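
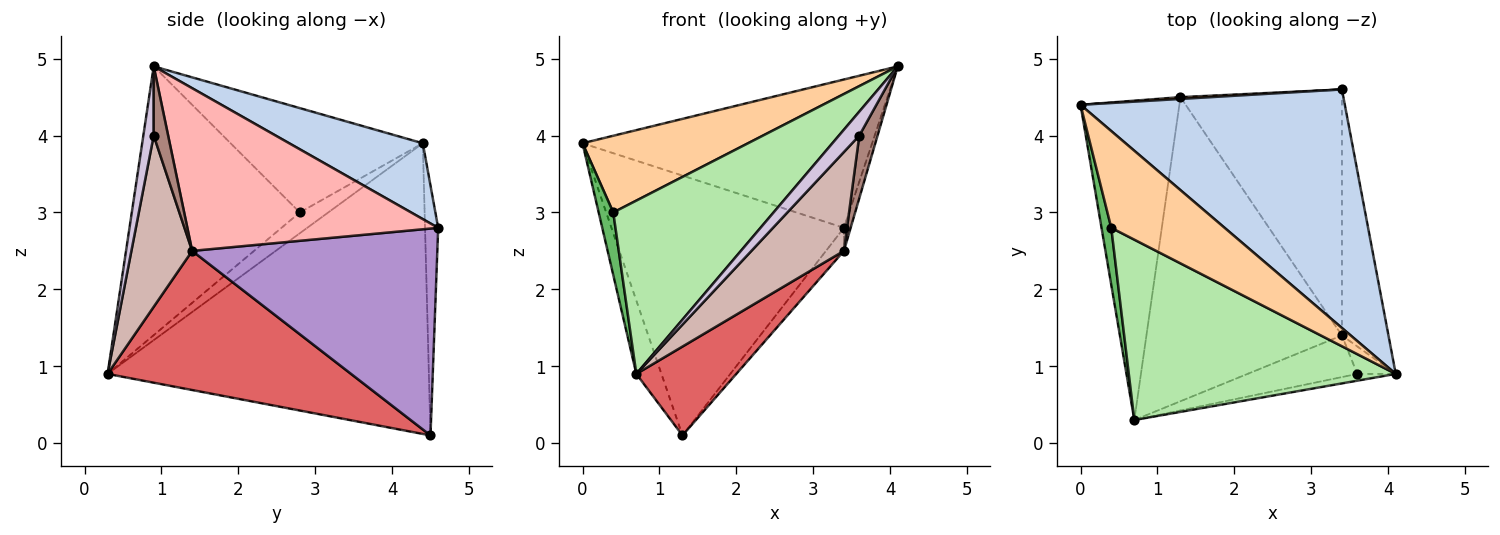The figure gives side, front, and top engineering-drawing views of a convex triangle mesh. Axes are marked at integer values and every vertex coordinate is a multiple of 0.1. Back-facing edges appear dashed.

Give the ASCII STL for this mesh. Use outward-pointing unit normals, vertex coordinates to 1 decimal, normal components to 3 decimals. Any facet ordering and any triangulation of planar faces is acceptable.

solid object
 facet normal -0.944 0.074 -0.321
  outer loop
   vertex 1.3 4.5 0.1
   vertex 0.7 0.3 0.9
   vertex 0.0 4.4 3.9
  endloop
 endfacet
 facet normal 0.237 0.513 0.825
  outer loop
   vertex 3.4 4.6 2.8
   vertex 0.0 4.4 3.9
   vertex 4.1 0.9 4.9
  endloop
 endfacet
 facet normal -0.056 0.998 0.007
  outer loop
   vertex 3.4 4.6 2.8
   vertex 1.3 4.5 0.1
   vertex 0.0 4.4 3.9
  endloop
 endfacet
 facet normal -0.585 -0.504 0.636
  outer loop
   vertex 0.4 2.8 3.0
   vertex 4.1 0.9 4.9
   vertex 0.0 4.4 3.9
  endloop
 endfacet
 facet normal -0.821 -0.422 0.385
  outer loop
   vertex 0.4 2.8 3.0
   vertex 0.0 4.4 3.9
   vertex 0.7 0.3 0.9
  endloop
 endfacet
 facet normal -0.588 -0.561 0.584
  outer loop
   vertex 0.4 2.8 3.0
   vertex 0.7 0.3 0.9
   vertex 4.1 0.9 4.9
  endloop
 endfacet
 facet normal 0.564 -0.232 -0.793
  outer loop
   vertex 3.4 1.4 2.5
   vertex 0.7 0.3 0.9
   vertex 1.3 4.5 0.1
  endloop
 endfacet
 facet normal 0.961 0.026 -0.275
  outer loop
   vertex 3.4 1.4 2.5
   vertex 3.4 4.6 2.8
   vertex 4.1 0.9 4.9
  endloop
 endfacet
 facet normal 0.787 0.058 -0.614
  outer loop
   vertex 3.4 1.4 2.5
   vertex 1.3 4.5 0.1
   vertex 3.4 4.6 2.8
  endloop
 endfacet
 facet normal 0.440 -0.864 -0.245
  outer loop
   vertex 3.6 0.9 4.0
   vertex 4.1 0.9 4.9
   vertex 0.7 0.3 0.9
  endloop
 endfacet
 facet normal 0.586 -0.742 -0.325
  outer loop
   vertex 3.6 0.9 4.0
   vertex 3.4 1.4 2.5
   vertex 4.1 0.9 4.9
  endloop
 endfacet
 facet normal 0.518 -0.788 -0.332
  outer loop
   vertex 3.6 0.9 4.0
   vertex 0.7 0.3 0.9
   vertex 3.4 1.4 2.5
  endloop
 endfacet
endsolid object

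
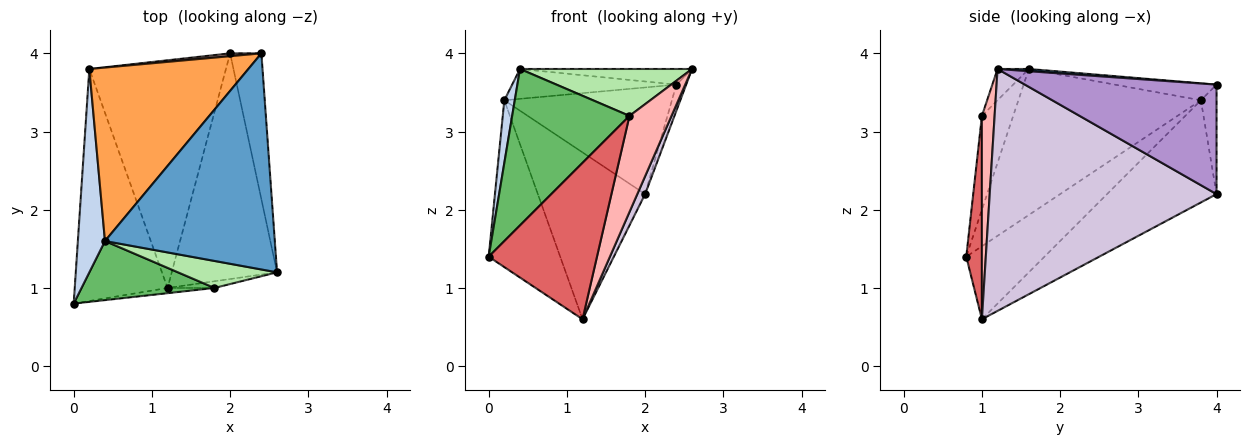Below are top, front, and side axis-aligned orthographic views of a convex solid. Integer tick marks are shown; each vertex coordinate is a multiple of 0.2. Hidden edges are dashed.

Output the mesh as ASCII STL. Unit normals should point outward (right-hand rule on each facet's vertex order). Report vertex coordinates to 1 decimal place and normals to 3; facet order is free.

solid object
 facet normal 0.013 0.072 0.997
  outer loop
   vertex 0.4 1.6 3.8
   vertex 2.6 1.2 3.8
   vertex 2.4 4.0 3.6
  endloop
 endfacet
 facet normal -0.982 -0.056 0.182
  outer loop
   vertex 0.2 3.8 3.4
   vertex 0.0 0.8 1.4
   vertex 0.4 1.6 3.8
  endloop
 endfacet
 facet normal -0.104 0.169 0.980
  outer loop
   vertex 0.2 3.8 3.4
   vertex 0.4 1.6 3.8
   vertex 2.4 4.0 3.6
  endloop
 endfacet
 facet normal -0.538 0.492 -0.684
  outer loop
   vertex 1.2 1.0 0.6
   vertex 0.0 0.8 1.4
   vertex 0.2 3.8 3.4
  endloop
 endfacet
 facet normal -0.242 -0.908 0.343
  outer loop
   vertex 1.8 1.0 3.2
   vertex 0.4 1.6 3.8
   vertex 0.0 0.8 1.4
  endloop
 endfacet
 facet normal -0.156 -0.856 0.493
  outer loop
   vertex 1.8 1.0 3.2
   vertex 2.6 1.2 3.8
   vertex 0.4 1.6 3.8
  endloop
 endfacet
 facet normal 0.143 -0.989 -0.033
  outer loop
   vertex 1.8 1.0 3.2
   vertex 0.0 0.8 1.4
   vertex 1.2 1.0 0.6
  endloop
 endfacet
 facet normal 0.289 -0.955 -0.067
  outer loop
   vertex 1.8 1.0 3.2
   vertex 1.2 1.0 0.6
   vertex 2.6 1.2 3.8
  endloop
 endfacet
 facet normal 0.960 0.049 -0.274
  outer loop
   vertex 2.0 4.0 2.2
   vertex 2.4 4.0 3.6
   vertex 2.6 1.2 3.8
  endloop
 endfacet
 facet normal 0.916 -0.032 -0.399
  outer loop
   vertex 2.0 4.0 2.2
   vertex 2.6 1.2 3.8
   vertex 1.2 1.0 0.6
  endloop
 endfacet
 facet normal -0.093 0.995 0.027
  outer loop
   vertex 2.0 4.0 2.2
   vertex 0.2 3.8 3.4
   vertex 2.4 4.0 3.6
  endloop
 endfacet
 facet normal -0.517 0.506 -0.691
  outer loop
   vertex 2.0 4.0 2.2
   vertex 1.2 1.0 0.6
   vertex 0.2 3.8 3.4
  endloop
 endfacet
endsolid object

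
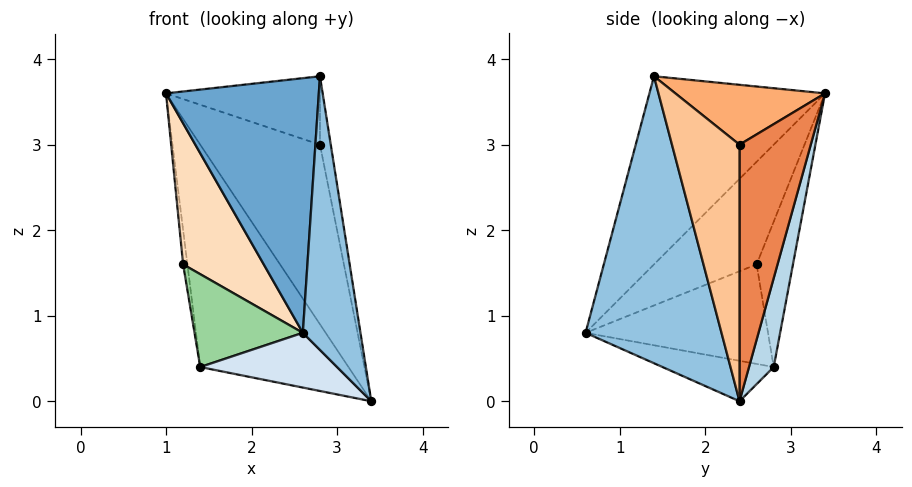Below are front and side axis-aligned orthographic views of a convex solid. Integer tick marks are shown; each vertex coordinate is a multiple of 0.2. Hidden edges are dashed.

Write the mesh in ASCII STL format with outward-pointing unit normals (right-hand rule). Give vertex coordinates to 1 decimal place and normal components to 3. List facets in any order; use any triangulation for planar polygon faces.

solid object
 facet normal -0.736 -0.640 0.220
  outer loop
   vertex 2.8 1.4 3.8
   vertex 1.0 3.4 3.6
   vertex 2.6 0.6 0.8
  endloop
 endfacet
 facet normal 0.920 -0.390 0.043
  outer loop
   vertex 2.8 1.4 3.8
   vertex 2.6 0.6 0.8
   vertex 3.4 2.4 0.0
  endloop
 endfacet
 facet normal 0.162 0.973 -0.162
  outer loop
   vertex 1.4 2.8 0.4
   vertex 1.0 3.4 3.6
   vertex 3.4 2.4 0.0
  endloop
 endfacet
 facet normal -0.245 -0.301 -0.922
  outer loop
   vertex 1.4 2.8 0.4
   vertex 3.4 2.4 0.0
   vertex 2.6 0.6 0.8
  endloop
 endfacet
 facet normal 0.509 0.855 0.102
  outer loop
   vertex 2.8 2.4 3.0
   vertex 3.4 2.4 0.0
   vertex 1.0 3.4 3.6
  endloop
 endfacet
 facet normal 0.519 0.534 0.667
  outer loop
   vertex 2.8 2.4 3.0
   vertex 1.0 3.4 3.6
   vertex 2.8 1.4 3.8
  endloop
 endfacet
 facet normal 0.969 0.155 0.194
  outer loop
   vertex 2.8 2.4 3.0
   vertex 2.8 1.4 3.8
   vertex 3.4 2.4 0.0
  endloop
 endfacet
 facet normal -0.775 -0.609 0.166
  outer loop
   vertex 1.2 2.6 1.6
   vertex 2.6 0.6 0.8
   vertex 1.0 3.4 3.6
  endloop
 endfacet
 facet normal -0.983 0.116 -0.145
  outer loop
   vertex 1.2 2.6 1.6
   vertex 1.0 3.4 3.6
   vertex 1.4 2.8 0.4
  endloop
 endfacet
 facet normal -0.838 -0.498 -0.223
  outer loop
   vertex 1.2 2.6 1.6
   vertex 1.4 2.8 0.4
   vertex 2.6 0.6 0.8
  endloop
 endfacet
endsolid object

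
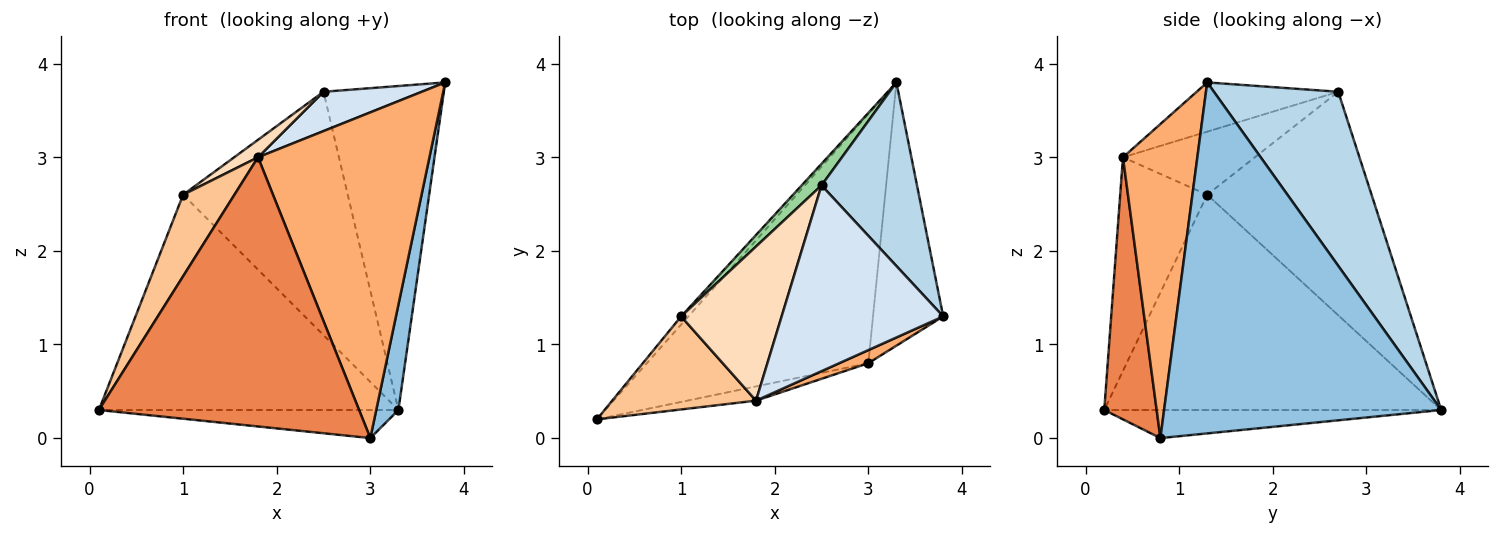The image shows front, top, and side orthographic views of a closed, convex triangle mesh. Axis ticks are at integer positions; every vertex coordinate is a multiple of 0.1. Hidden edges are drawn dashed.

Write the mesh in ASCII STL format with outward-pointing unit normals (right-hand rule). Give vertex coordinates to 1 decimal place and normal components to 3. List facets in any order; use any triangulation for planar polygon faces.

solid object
 facet normal -0.125 0.111 -0.986
  outer loop
   vertex 3.0 0.8 0.0
   vertex 0.1 0.2 0.3
   vertex 3.3 3.8 0.3
  endloop
 endfacet
 facet normal 0.978 -0.078 -0.196
  outer loop
   vertex 3.0 0.8 0.0
   vertex 3.3 3.8 0.3
   vertex 3.8 1.3 3.8
  endloop
 endfacet
 facet normal 0.669 0.647 0.367
  outer loop
   vertex 2.5 2.7 3.7
   vertex 3.8 1.3 3.8
   vertex 3.3 3.8 0.3
  endloop
 endfacet
 facet normal -0.286 -0.198 0.938
  outer loop
   vertex 1.8 0.4 3.0
   vertex 3.8 1.3 3.8
   vertex 2.5 2.7 3.7
  endloop
 endfacet
 facet normal 0.197 -0.979 -0.052
  outer loop
   vertex 1.8 0.4 3.0
   vertex 0.1 0.2 0.3
   vertex 3.0 0.8 0.0
  endloop
 endfacet
 facet normal 0.398 -0.917 0.037
  outer loop
   vertex 1.8 0.4 3.0
   vertex 3.0 0.8 0.0
   vertex 3.8 1.3 3.8
  endloop
 endfacet
 facet normal -0.745 -0.439 0.502
  outer loop
   vertex 1.0 1.3 2.6
   vertex 0.1 0.2 0.3
   vertex 1.8 0.4 3.0
  endloop
 endfacet
 facet normal -0.529 -0.096 0.843
  outer loop
   vertex 1.0 1.3 2.6
   vertex 1.8 0.4 3.0
   vertex 2.5 2.7 3.7
  endloop
 endfacet
 facet normal -0.747 0.664 -0.025
  outer loop
   vertex 1.0 1.3 2.6
   vertex 3.3 3.8 0.3
   vertex 0.1 0.2 0.3
  endloop
 endfacet
 facet normal -0.705 0.706 0.063
  outer loop
   vertex 1.0 1.3 2.6
   vertex 2.5 2.7 3.7
   vertex 3.3 3.8 0.3
  endloop
 endfacet
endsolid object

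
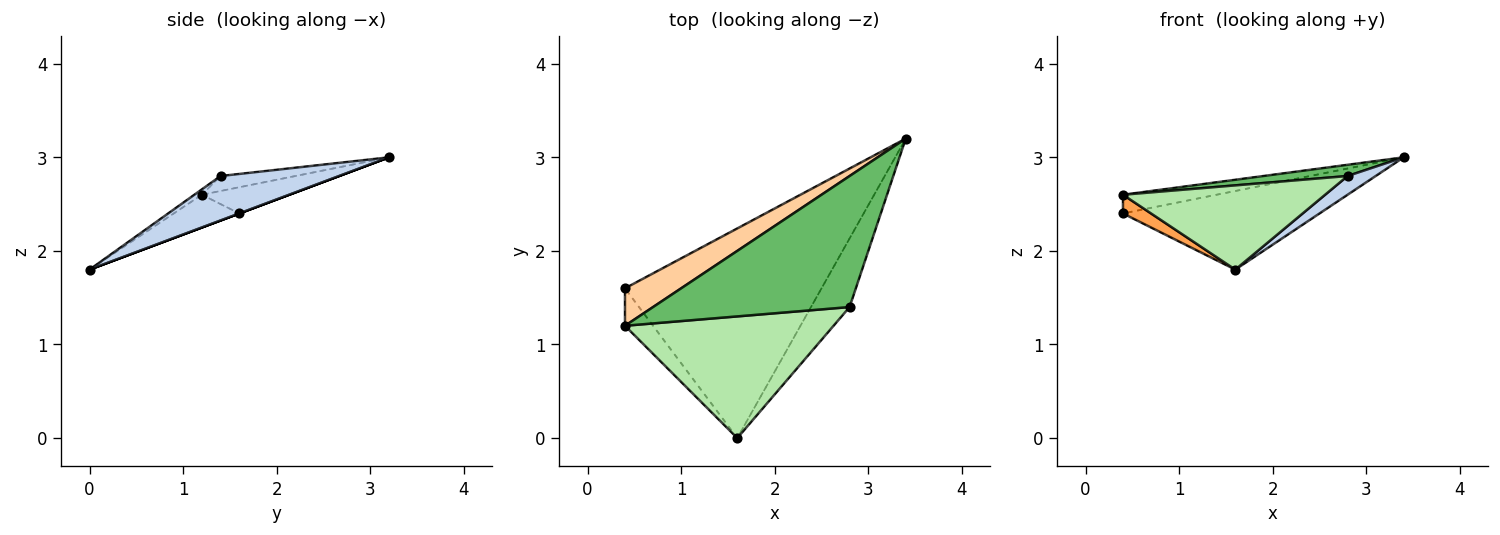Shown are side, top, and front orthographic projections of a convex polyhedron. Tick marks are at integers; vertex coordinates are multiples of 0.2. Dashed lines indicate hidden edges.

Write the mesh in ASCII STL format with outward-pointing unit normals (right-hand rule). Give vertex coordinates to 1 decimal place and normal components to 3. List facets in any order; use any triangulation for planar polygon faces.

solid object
 facet normal 0.000 0.351 -0.936
  outer loop
   vertex 1.6 0.0 1.8
   vertex 0.4 1.6 2.4
   vertex 3.4 3.2 3.0
  endloop
 endfacet
 facet normal 0.743 -0.176 -0.645
  outer loop
   vertex 2.8 1.4 2.8
   vertex 1.6 0.0 1.8
   vertex 3.4 3.2 3.0
  endloop
 endfacet
 facet normal -0.722 -0.309 -0.619
  outer loop
   vertex 0.4 1.2 2.6
   vertex 0.4 1.6 2.4
   vertex 1.6 0.0 1.8
  endloop
 endfacet
 facet normal -0.385 0.413 0.825
  outer loop
   vertex 0.4 1.2 2.6
   vertex 3.4 3.2 3.0
   vertex 0.4 1.6 2.4
  endloop
 endfacet
 facet normal -0.076 -0.085 0.993
  outer loop
   vertex 0.4 1.2 2.6
   vertex 2.8 1.4 2.8
   vertex 3.4 3.2 3.0
  endloop
 endfacet
 facet normal -0.021 -0.569 0.822
  outer loop
   vertex 0.4 1.2 2.6
   vertex 1.6 0.0 1.8
   vertex 2.8 1.4 2.8
  endloop
 endfacet
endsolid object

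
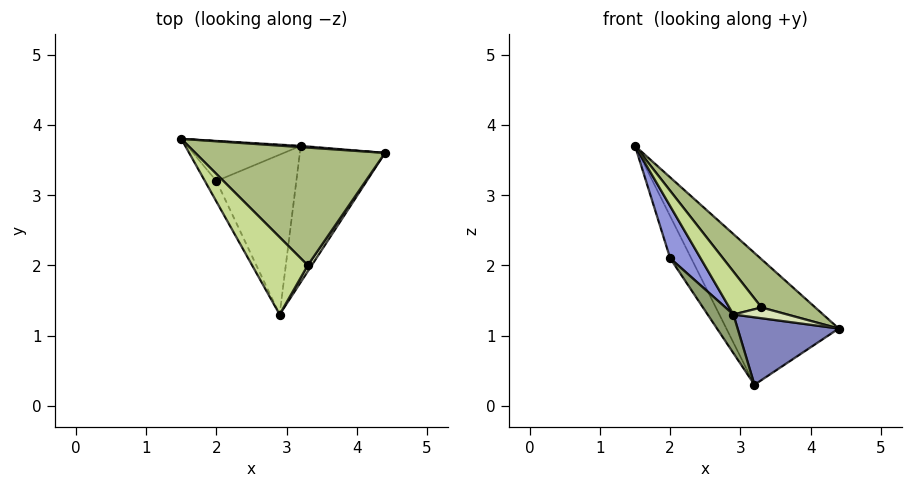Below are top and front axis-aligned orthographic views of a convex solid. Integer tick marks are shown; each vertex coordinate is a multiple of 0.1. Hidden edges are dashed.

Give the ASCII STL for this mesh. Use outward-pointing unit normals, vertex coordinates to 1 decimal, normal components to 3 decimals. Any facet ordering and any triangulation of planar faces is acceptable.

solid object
 facet normal 0.077 0.997 0.009
  outer loop
   vertex 3.2 3.7 0.3
   vertex 1.5 3.8 3.7
   vertex 4.4 3.6 1.1
  endloop
 endfacet
 facet normal 0.489 -0.387 -0.782
  outer loop
   vertex 3.2 3.7 0.3
   vertex 4.4 3.6 1.1
   vertex 2.9 1.3 1.3
  endloop
 endfacet
 facet normal -0.916 -0.372 -0.147
  outer loop
   vertex 2.0 3.2 2.1
   vertex 2.9 1.3 1.3
   vertex 1.5 3.8 3.7
  endloop
 endfacet
 facet normal -0.800 0.434 -0.413
  outer loop
   vertex 2.0 3.2 2.1
   vertex 1.5 3.8 3.7
   vertex 3.2 3.7 0.3
  endloop
 endfacet
 facet normal -0.806 -0.139 -0.576
  outer loop
   vertex 2.0 3.2 2.1
   vertex 3.2 3.7 0.3
   vertex 2.9 1.3 1.3
  endloop
 endfacet
 facet normal 0.626 -0.295 0.721
  outer loop
   vertex 3.3 2.0 1.4
   vertex 4.4 3.6 1.1
   vertex 1.5 3.8 3.7
  endloop
 endfacet
 facet normal 0.534 -0.411 0.739
  outer loop
   vertex 3.3 2.0 1.4
   vertex 1.5 3.8 3.7
   vertex 2.9 1.3 1.3
  endloop
 endfacet
 facet normal 0.814 -0.506 0.286
  outer loop
   vertex 3.3 2.0 1.4
   vertex 2.9 1.3 1.3
   vertex 4.4 3.6 1.1
  endloop
 endfacet
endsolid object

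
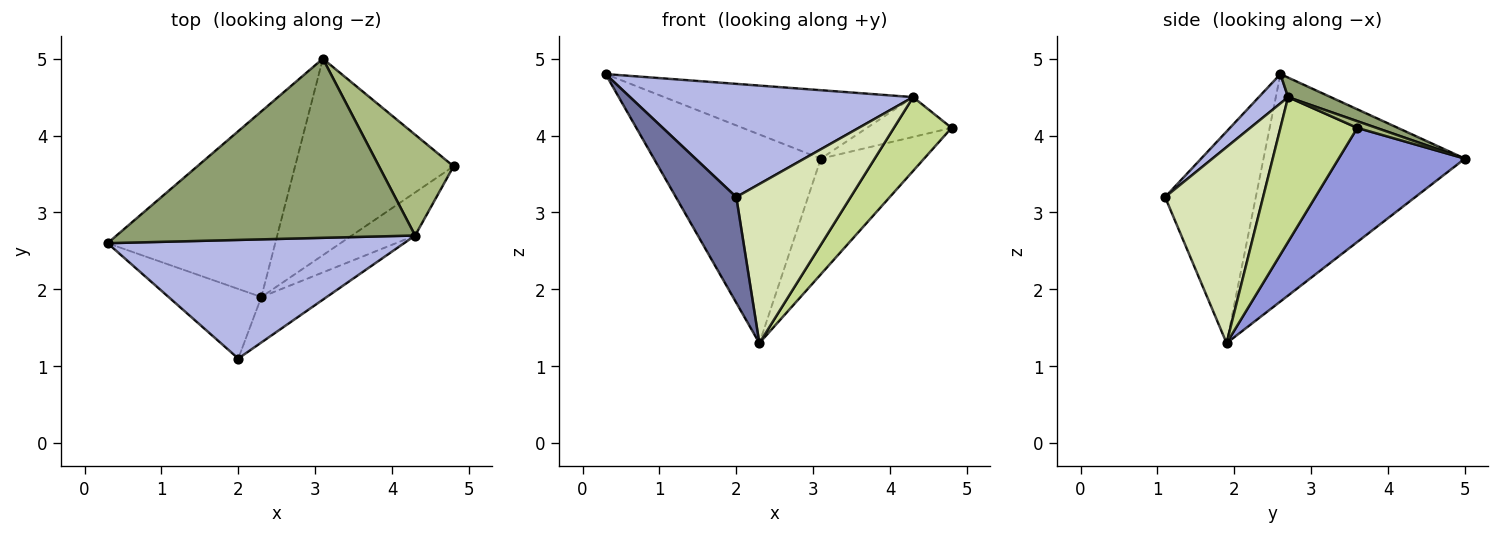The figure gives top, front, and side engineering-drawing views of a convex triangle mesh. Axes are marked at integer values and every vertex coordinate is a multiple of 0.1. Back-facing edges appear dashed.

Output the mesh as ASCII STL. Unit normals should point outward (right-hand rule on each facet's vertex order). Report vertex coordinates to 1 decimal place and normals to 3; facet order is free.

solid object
 facet normal -0.782 -0.521 -0.343
  outer loop
   vertex 2.3 1.9 1.3
   vertex 2.0 1.1 3.2
   vertex 0.3 2.6 4.8
  endloop
 endfacet
 facet normal -0.670 0.555 -0.494
  outer loop
   vertex 3.1 5.0 3.7
   vertex 2.3 1.9 1.3
   vertex 0.3 2.6 4.8
  endloop
 endfacet
 facet normal 0.527 0.431 -0.732
  outer loop
   vertex 3.1 5.0 3.7
   vertex 4.8 3.6 4.1
   vertex 2.3 1.9 1.3
  endloop
 endfacet
 facet normal 0.071 -0.689 0.721
  outer loop
   vertex 4.3 2.7 4.5
   vertex 0.3 2.6 4.8
   vertex 2.0 1.1 3.2
  endloop
 endfacet
 facet normal 0.061 0.356 0.932
  outer loop
   vertex 4.3 2.7 4.5
   vertex 3.1 5.0 3.7
   vertex 0.3 2.6 4.8
  endloop
 endfacet
 facet normal 0.083 0.366 0.927
  outer loop
   vertex 4.3 2.7 4.5
   vertex 4.8 3.6 4.1
   vertex 3.1 5.0 3.7
  endloop
 endfacet
 facet normal 0.755 -0.566 -0.330
  outer loop
   vertex 4.3 2.7 4.5
   vertex 2.3 1.9 1.3
   vertex 4.8 3.6 4.1
  endloop
 endfacet
 facet normal 0.636 -0.742 -0.212
  outer loop
   vertex 4.3 2.7 4.5
   vertex 2.0 1.1 3.2
   vertex 2.3 1.9 1.3
  endloop
 endfacet
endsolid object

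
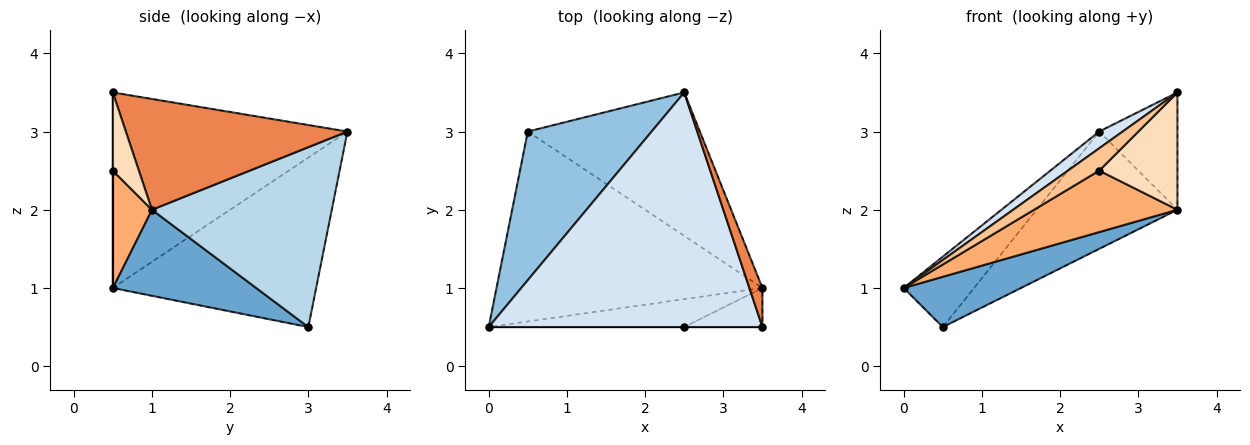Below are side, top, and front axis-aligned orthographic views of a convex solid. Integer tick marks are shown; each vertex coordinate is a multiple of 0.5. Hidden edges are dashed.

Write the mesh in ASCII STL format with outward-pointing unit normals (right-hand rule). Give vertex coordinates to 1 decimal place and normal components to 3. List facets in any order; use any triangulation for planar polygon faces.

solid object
 facet normal 0.298 -0.244 -0.923
  outer loop
   vertex 0.5 3.0 0.5
   vertex 3.5 1.0 2.0
   vertex 0.0 0.5 1.0
  endloop
 endfacet
 facet normal -0.778 0.269 0.568
  outer loop
   vertex 0.5 3.0 0.5
   vertex 0.0 0.5 1.0
   vertex 2.5 3.5 3.0
  endloop
 endfacet
 facet normal 0.629 0.492 -0.602
  outer loop
   vertex 0.5 3.0 0.5
   vertex 2.5 3.5 3.0
   vertex 3.5 1.0 2.0
  endloop
 endfacet
 facet normal -0.580 -0.058 0.812
  outer loop
   vertex 3.5 0.5 3.5
   vertex 2.5 3.5 3.0
   vertex 0.0 0.5 1.0
  endloop
 endfacet
 facet normal 0.937 0.331 0.110
  outer loop
   vertex 3.5 0.5 3.5
   vertex 3.5 1.0 2.0
   vertex 2.5 3.5 3.0
  endloop
 endfacet
 facet normal 0.241 -0.884 -0.402
  outer loop
   vertex 2.5 0.5 2.5
   vertex 0.0 0.5 1.0
   vertex 3.5 1.0 2.0
  endloop
 endfacet
 facet normal 0.000 -1.000 0.000
  outer loop
   vertex 2.5 0.5 2.5
   vertex 3.5 0.5 3.5
   vertex 0.0 0.5 1.0
  endloop
 endfacet
 facet normal 0.302 -0.905 -0.302
  outer loop
   vertex 2.5 0.5 2.5
   vertex 3.5 1.0 2.0
   vertex 3.5 0.5 3.5
  endloop
 endfacet
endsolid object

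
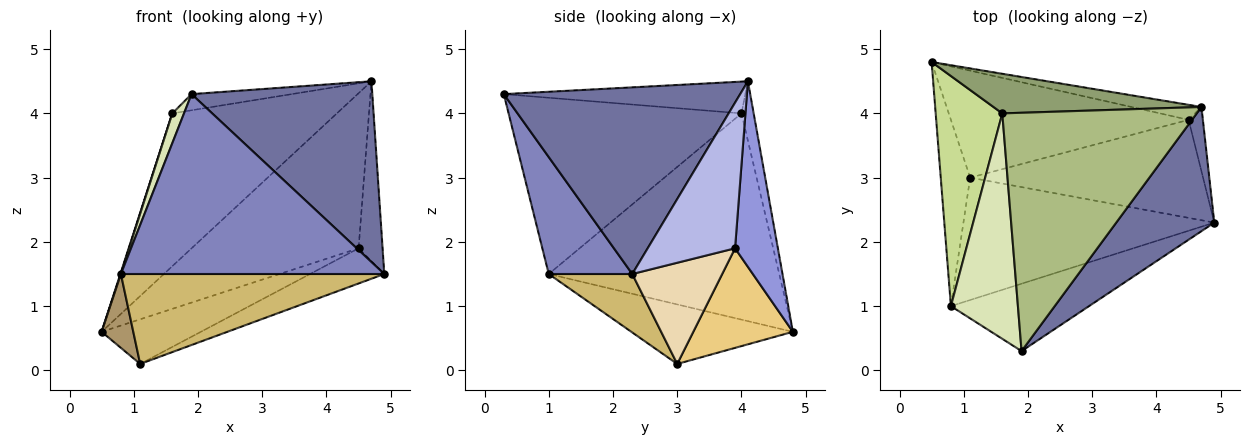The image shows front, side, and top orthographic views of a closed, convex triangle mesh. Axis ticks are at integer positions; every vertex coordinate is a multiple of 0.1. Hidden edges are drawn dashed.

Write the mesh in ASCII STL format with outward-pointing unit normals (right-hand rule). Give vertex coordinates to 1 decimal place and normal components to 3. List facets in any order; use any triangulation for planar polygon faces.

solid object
 facet normal 0.733 -0.560 0.385
  outer loop
   vertex 4.7 4.1 4.5
   vertex 1.9 0.3 4.3
   vertex 4.9 2.3 1.5
  endloop
 endfacet
 facet normal 0.285 -0.898 -0.336
  outer loop
   vertex 0.8 1.0 1.5
   vertex 4.9 2.3 1.5
   vertex 1.9 0.3 4.3
  endloop
 endfacet
 facet normal 0.247 0.964 -0.093
  outer loop
   vertex 4.5 3.9 1.9
   vertex 0.5 4.8 0.6
   vertex 4.7 4.1 4.5
  endloop
 endfacet
 facet normal 0.960 0.264 -0.094
  outer loop
   vertex 4.5 3.9 1.9
   vertex 4.7 4.1 4.5
   vertex 4.9 2.3 1.5
  endloop
 endfacet
 facet normal -0.072 0.966 0.250
  outer loop
   vertex 1.6 4.0 4.0
   vertex 4.7 4.1 4.5
   vertex 0.5 4.8 0.6
  endloop
 endfacet
 facet normal -0.161 0.067 0.985
  outer loop
   vertex 1.6 4.0 4.0
   vertex 1.9 0.3 4.3
   vertex 4.7 4.1 4.5
  endloop
 endfacet
 facet normal -0.952 -0.002 0.307
  outer loop
   vertex 1.6 4.0 4.0
   vertex 0.5 4.8 0.6
   vertex 0.8 1.0 1.5
  endloop
 endfacet
 facet normal -0.934 -0.047 0.355
  outer loop
   vertex 1.6 4.0 4.0
   vertex 0.8 1.0 1.5
   vertex 1.9 0.3 4.3
  endloop
 endfacet
 facet normal -0.883 -0.173 -0.436
  outer loop
   vertex 1.1 3.0 0.1
   vertex 0.8 1.0 1.5
   vertex 0.5 4.8 0.6
  endloop
 endfacet
 facet normal 0.185 -0.582 -0.792
  outer loop
   vertex 1.1 3.0 0.1
   vertex 4.9 2.3 1.5
   vertex 0.8 1.0 1.5
  endloop
 endfacet
 facet normal 0.361 0.359 -0.861
  outer loop
   vertex 1.1 3.0 0.1
   vertex 0.5 4.8 0.6
   vertex 4.5 3.9 1.9
  endloop
 endfacet
 facet normal 0.379 0.312 -0.871
  outer loop
   vertex 1.1 3.0 0.1
   vertex 4.5 3.9 1.9
   vertex 4.9 2.3 1.5
  endloop
 endfacet
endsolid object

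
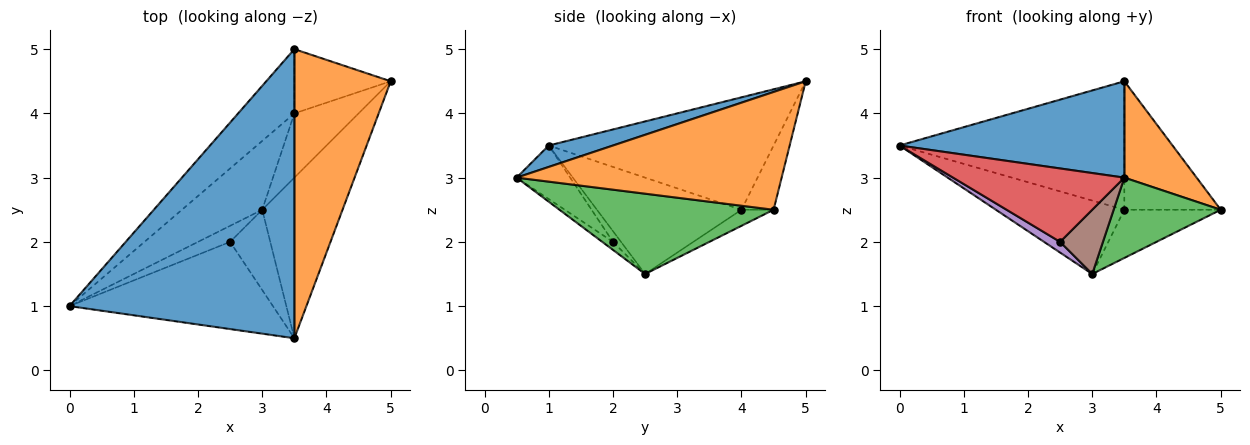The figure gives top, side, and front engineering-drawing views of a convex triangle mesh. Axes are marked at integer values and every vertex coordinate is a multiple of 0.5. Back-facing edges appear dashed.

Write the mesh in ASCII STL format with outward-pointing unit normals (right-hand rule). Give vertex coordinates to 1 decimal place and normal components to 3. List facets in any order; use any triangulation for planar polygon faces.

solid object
 facet normal 0.090 -0.315 0.945
  outer loop
   vertex 3.5 5.0 4.5
   vertex 0.0 1.0 3.5
   vertex 3.5 0.5 3.0
  endloop
 endfacet
 facet normal 0.757 -0.207 0.620
  outer loop
   vertex 3.5 5.0 4.5
   vertex 3.5 0.5 3.0
   vertex 5.0 4.5 2.5
  endloop
 endfacet
 facet normal 0.667 -0.333 -0.667
  outer loop
   vertex 3.0 2.5 1.5
   vertex 5.0 4.5 2.5
   vertex 3.5 0.5 3.0
  endloop
 endfacet
 facet normal -0.197 -0.631 -0.750
  outer loop
   vertex 2.5 2.0 2.0
   vertex 3.5 0.5 3.0
   vertex 0.0 1.0 3.5
  endloop
 endfacet
 facet normal -0.267 -0.535 -0.802
  outer loop
   vertex 2.5 2.0 2.0
   vertex 0.0 1.0 3.5
   vertex 3.0 2.5 1.5
  endloop
 endfacet
 facet normal -0.154 -0.617 -0.772
  outer loop
   vertex 2.5 2.0 2.0
   vertex 3.0 2.5 1.5
   vertex 3.5 0.5 3.0
  endloop
 endfacet
 facet normal -0.286 0.857 -0.429
  outer loop
   vertex 3.5 4.0 2.5
   vertex 3.5 5.0 4.5
   vertex 5.0 4.5 2.5
  endloop
 endfacet
 facet normal -0.196 0.588 -0.784
  outer loop
   vertex 3.5 4.0 2.5
   vertex 5.0 4.5 2.5
   vertex 3.0 2.5 1.5
  endloop
 endfacet
 facet normal -0.667 0.667 -0.333
  outer loop
   vertex 3.5 4.0 2.5
   vertex 0.0 1.0 3.5
   vertex 3.5 5.0 4.5
  endloop
 endfacet
 facet normal -0.634 0.564 -0.529
  outer loop
   vertex 3.5 4.0 2.5
   vertex 3.0 2.5 1.5
   vertex 0.0 1.0 3.5
  endloop
 endfacet
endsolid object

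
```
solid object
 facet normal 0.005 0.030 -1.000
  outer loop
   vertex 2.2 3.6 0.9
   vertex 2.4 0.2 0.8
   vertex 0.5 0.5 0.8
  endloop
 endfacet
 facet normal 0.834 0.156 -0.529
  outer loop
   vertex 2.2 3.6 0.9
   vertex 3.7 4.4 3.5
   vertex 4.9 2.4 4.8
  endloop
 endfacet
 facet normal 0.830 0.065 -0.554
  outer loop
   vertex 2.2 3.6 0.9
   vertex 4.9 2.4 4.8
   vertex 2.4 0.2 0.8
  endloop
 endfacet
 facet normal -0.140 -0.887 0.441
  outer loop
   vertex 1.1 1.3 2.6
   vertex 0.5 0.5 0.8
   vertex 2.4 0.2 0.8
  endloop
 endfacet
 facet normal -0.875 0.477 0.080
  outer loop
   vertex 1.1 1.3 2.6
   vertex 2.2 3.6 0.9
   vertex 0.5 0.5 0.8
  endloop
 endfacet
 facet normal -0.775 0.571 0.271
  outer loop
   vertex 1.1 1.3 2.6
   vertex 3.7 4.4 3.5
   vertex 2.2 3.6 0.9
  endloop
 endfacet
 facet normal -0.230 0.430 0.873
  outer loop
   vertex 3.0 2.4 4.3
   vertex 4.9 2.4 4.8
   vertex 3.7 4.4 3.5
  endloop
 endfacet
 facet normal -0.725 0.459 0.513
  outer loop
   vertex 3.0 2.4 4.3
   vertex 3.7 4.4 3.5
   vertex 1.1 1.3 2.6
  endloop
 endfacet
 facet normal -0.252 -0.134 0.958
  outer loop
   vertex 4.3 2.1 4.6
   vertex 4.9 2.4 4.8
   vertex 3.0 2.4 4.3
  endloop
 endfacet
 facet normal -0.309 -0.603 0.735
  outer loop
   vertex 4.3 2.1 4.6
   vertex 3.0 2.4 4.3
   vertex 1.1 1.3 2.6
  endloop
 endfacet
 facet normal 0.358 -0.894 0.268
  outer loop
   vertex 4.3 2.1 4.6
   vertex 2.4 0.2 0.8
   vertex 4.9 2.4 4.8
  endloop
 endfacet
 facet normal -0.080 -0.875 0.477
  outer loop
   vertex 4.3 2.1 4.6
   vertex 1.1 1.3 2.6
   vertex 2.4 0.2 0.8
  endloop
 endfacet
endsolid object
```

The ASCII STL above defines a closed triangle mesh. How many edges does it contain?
18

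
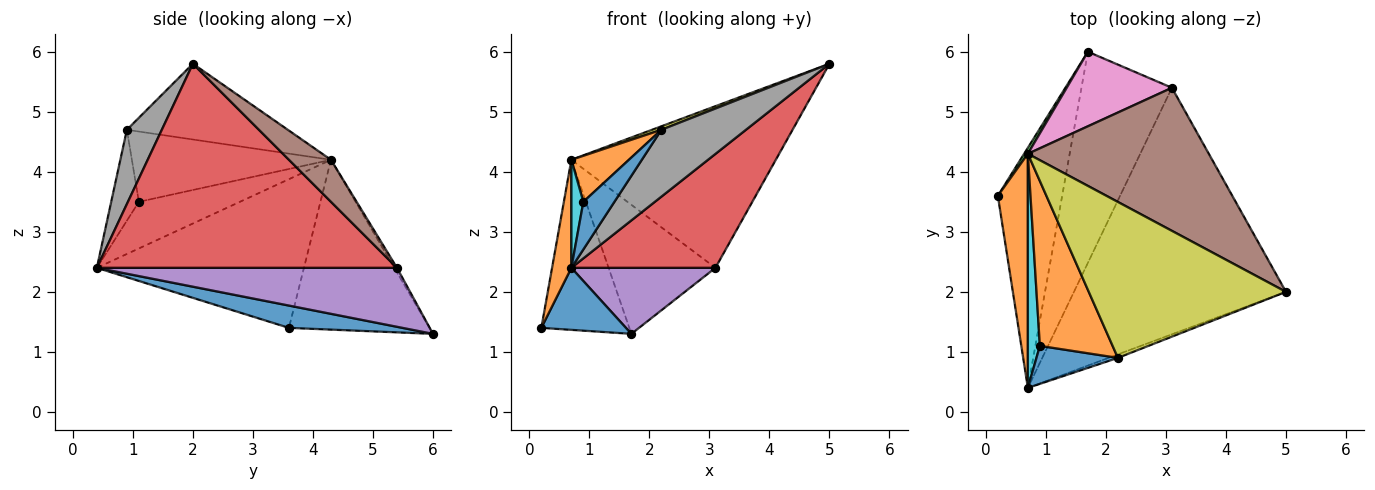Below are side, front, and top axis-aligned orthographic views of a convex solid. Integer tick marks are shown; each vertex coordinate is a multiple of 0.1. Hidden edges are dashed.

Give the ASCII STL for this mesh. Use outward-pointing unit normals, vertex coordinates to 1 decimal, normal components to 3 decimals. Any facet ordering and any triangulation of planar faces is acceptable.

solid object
 facet normal 0.318 -0.237 -0.918
  outer loop
   vertex 1.7 6.0 1.3
   vertex 0.7 0.4 2.4
   vertex 0.2 3.6 1.4
  endloop
 endfacet
 facet normal -0.976 -0.091 0.197
  outer loop
   vertex 0.7 4.3 4.2
   vertex 0.2 3.6 1.4
   vertex 0.7 0.4 2.4
  endloop
 endfacet
 facet normal -0.847 0.530 0.019
  outer loop
   vertex 0.7 4.3 4.2
   vertex 1.7 6.0 1.3
   vertex 0.2 3.6 1.4
  endloop
 endfacet
 facet normal 0.658 -0.316 -0.684
  outer loop
   vertex 3.1 5.4 2.4
   vertex 5.0 2.0 5.8
   vertex 0.7 0.4 2.4
  endloop
 endfacet
 facet normal 0.528 -0.254 -0.810
  outer loop
   vertex 3.1 5.4 2.4
   vertex 0.7 0.4 2.4
   vertex 1.7 6.0 1.3
  endloop
 endfacet
 facet normal 0.152 0.740 0.655
  outer loop
   vertex 3.1 5.4 2.4
   vertex 0.7 4.3 4.2
   vertex 5.0 2.0 5.8
  endloop
 endfacet
 facet normal -0.022 0.866 0.500
  outer loop
   vertex 3.1 5.4 2.4
   vertex 1.7 6.0 1.3
   vertex 0.7 4.3 4.2
  endloop
 endfacet
 facet normal 0.382 -0.923 -0.048
  outer loop
   vertex 2.2 0.9 4.7
   vertex 0.7 0.4 2.4
   vertex 5.0 2.0 5.8
  endloop
 endfacet
 facet normal -0.358 -0.021 0.933
  outer loop
   vertex 2.2 0.9 4.7
   vertex 5.0 2.0 5.8
   vertex 0.7 4.3 4.2
  endloop
 endfacet
 facet normal -0.962 -0.114 0.248
  outer loop
   vertex 0.9 1.1 3.5
   vertex 0.7 4.3 4.2
   vertex 0.7 0.4 2.4
  endloop
 endfacet
 facet normal -0.571 -0.641 0.512
  outer loop
   vertex 0.9 1.1 3.5
   vertex 0.7 0.4 2.4
   vertex 2.2 0.9 4.7
  endloop
 endfacet
 facet normal -0.681 -0.197 0.705
  outer loop
   vertex 0.9 1.1 3.5
   vertex 2.2 0.9 4.7
   vertex 0.7 4.3 4.2
  endloop
 endfacet
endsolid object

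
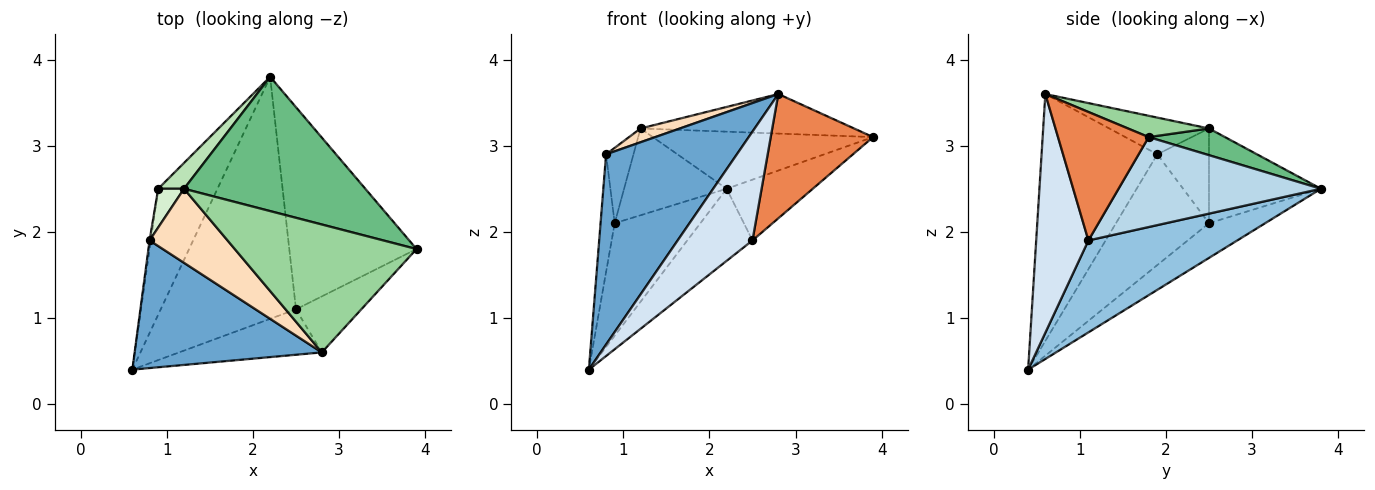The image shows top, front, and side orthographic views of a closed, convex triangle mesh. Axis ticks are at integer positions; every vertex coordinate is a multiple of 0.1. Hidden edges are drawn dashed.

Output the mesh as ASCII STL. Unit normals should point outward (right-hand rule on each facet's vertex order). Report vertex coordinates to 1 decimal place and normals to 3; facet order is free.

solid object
 facet normal -0.592 -0.669 0.449
  outer loop
   vertex 0.8 1.9 2.9
   vertex 0.6 0.4 0.4
   vertex 2.8 0.6 3.6
  endloop
 endfacet
 facet normal 0.546 0.239 -0.803
  outer loop
   vertex 2.5 1.1 1.9
   vertex 0.6 0.4 0.4
   vertex 2.2 3.8 2.5
  endloop
 endfacet
 facet normal 0.561 0.239 -0.793
  outer loop
   vertex 2.5 1.1 1.9
   vertex 2.2 3.8 2.5
   vertex 3.9 1.8 3.1
  endloop
 endfacet
 facet normal 0.541 -0.776 -0.324
  outer loop
   vertex 2.5 1.1 1.9
   vertex 2.8 0.6 3.6
   vertex 0.6 0.4 0.4
  endloop
 endfacet
 facet normal 0.628 -0.709 -0.319
  outer loop
   vertex 2.5 1.1 1.9
   vertex 3.9 1.8 3.1
   vertex 2.8 0.6 3.6
  endloop
 endfacet
 facet normal -0.400 0.610 -0.684
  outer loop
   vertex 0.9 2.5 2.1
   vertex 2.2 3.8 2.5
   vertex 0.6 0.4 0.4
  endloop
 endfacet
 facet normal -0.989 0.150 -0.011
  outer loop
   vertex 0.9 2.5 2.1
   vertex 0.6 0.4 0.4
   vertex 0.8 1.9 2.9
  endloop
 endfacet
 facet normal -0.420 -0.166 0.892
  outer loop
   vertex 1.2 2.5 3.2
   vertex 0.8 1.9 2.9
   vertex 2.8 0.6 3.6
  endloop
 endfacet
 facet normal 0.134 0.388 0.912
  outer loop
   vertex 1.2 2.5 3.2
   vertex 3.9 1.8 3.1
   vertex 2.2 3.8 2.5
  endloop
 endfacet
 facet normal 0.111 0.294 0.949
  outer loop
   vertex 1.2 2.5 3.2
   vertex 2.8 0.6 3.6
   vertex 3.9 1.8 3.1
  endloop
 endfacet
 facet normal -0.723 0.662 0.197
  outer loop
   vertex 1.2 2.5 3.2
   vertex 2.2 3.8 2.5
   vertex 0.9 2.5 2.1
  endloop
 endfacet
 facet normal -0.859 0.455 0.234
  outer loop
   vertex 1.2 2.5 3.2
   vertex 0.9 2.5 2.1
   vertex 0.8 1.9 2.9
  endloop
 endfacet
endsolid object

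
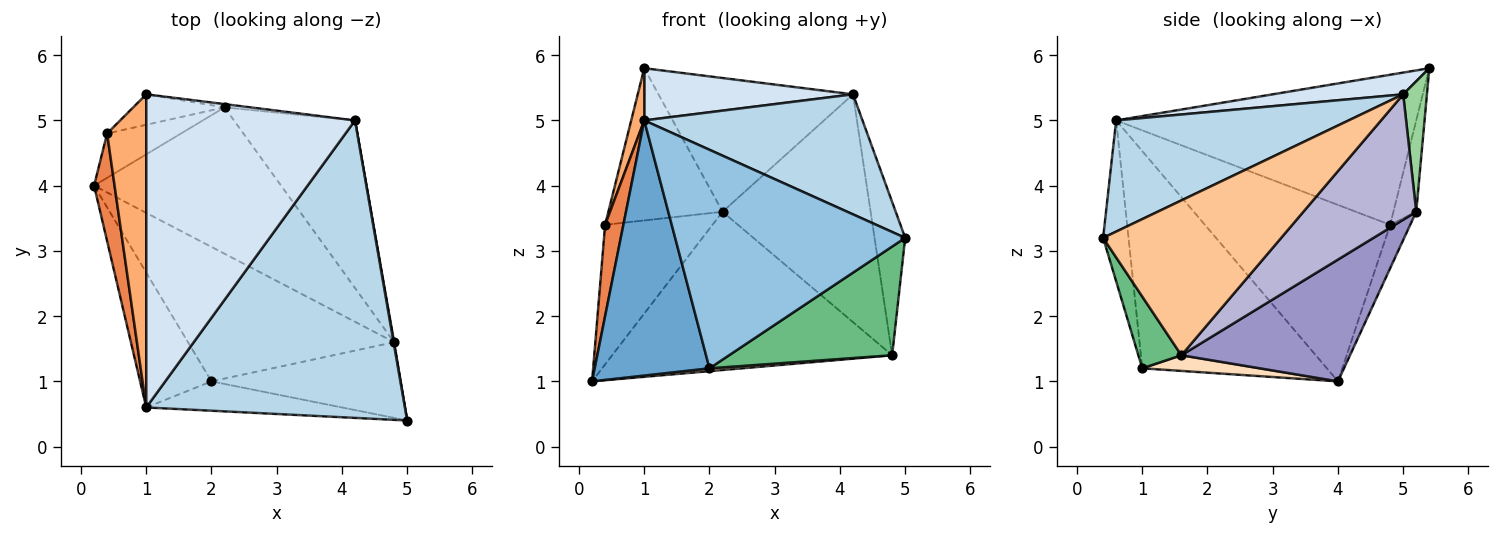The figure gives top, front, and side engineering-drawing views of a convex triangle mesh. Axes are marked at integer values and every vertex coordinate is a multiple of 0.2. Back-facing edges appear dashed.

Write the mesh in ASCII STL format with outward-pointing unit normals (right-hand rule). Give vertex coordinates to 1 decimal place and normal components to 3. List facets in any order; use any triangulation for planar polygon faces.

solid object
 facet normal -0.818 -0.509 -0.269
  outer loop
   vertex 1.0 0.6 5.0
   vertex 0.2 4.0 1.0
   vertex 2.0 1.0 1.2
  endloop
 endfacet
 facet normal -0.109 -0.985 -0.132
  outer loop
   vertex 1.0 0.6 5.0
   vertex 2.0 1.0 1.2
   vertex 5.0 0.4 3.2
  endloop
 endfacet
 facet normal 0.370 -0.348 0.861
  outer loop
   vertex 4.2 5.0 5.4
   vertex 1.0 0.6 5.0
   vertex 5.0 0.4 3.2
  endloop
 endfacet
 facet normal 0.102 -0.164 0.981
  outer loop
   vertex 4.2 5.0 5.4
   vertex 1.0 5.4 5.8
   vertex 1.0 0.6 5.0
  endloop
 endfacet
 facet normal -0.989 -0.097 0.115
  outer loop
   vertex 0.4 4.8 3.4
   vertex 0.2 4.0 1.0
   vertex 1.0 0.6 5.0
  endloop
 endfacet
 facet normal -0.967 -0.042 0.252
  outer loop
   vertex 0.4 4.8 3.4
   vertex 1.0 0.6 5.0
   vertex 1.0 5.4 5.8
  endloop
 endfacet
 facet normal 0.985 0.170 0.004
  outer loop
   vertex 4.8 1.6 1.4
   vertex 4.2 5.0 5.4
   vertex 5.0 0.4 3.2
  endloop
 endfacet
 facet normal 0.076 -0.021 -0.997
  outer loop
   vertex 4.8 1.6 1.4
   vertex 2.0 1.0 1.2
   vertex 0.2 4.0 1.0
  endloop
 endfacet
 facet normal 0.212 -0.802 -0.558
  outer loop
   vertex 4.8 1.6 1.4
   vertex 5.0 0.4 3.2
   vertex 2.0 1.0 1.2
  endloop
 endfacet
 facet normal 0.121 0.992 -0.024
  outer loop
   vertex 2.2 5.2 3.6
   vertex 1.0 5.4 5.8
   vertex 4.2 5.0 5.4
  endloop
 endfacet
 facet normal -0.192 0.962 -0.192
  outer loop
   vertex 2.2 5.2 3.6
   vertex 0.4 4.8 3.4
   vertex 1.0 5.4 5.8
  endloop
 endfacet
 facet normal -0.175 0.938 -0.298
  outer loop
   vertex 2.2 5.2 3.6
   vertex 0.2 4.0 1.0
   vertex 0.4 4.8 3.4
  endloop
 endfacet
 facet normal 0.404 0.672 -0.621
  outer loop
   vertex 2.2 5.2 3.6
   vertex 4.8 1.6 1.4
   vertex 0.2 4.0 1.0
  endloop
 endfacet
 facet normal 0.523 0.686 -0.505
  outer loop
   vertex 2.2 5.2 3.6
   vertex 4.2 5.0 5.4
   vertex 4.8 1.6 1.4
  endloop
 endfacet
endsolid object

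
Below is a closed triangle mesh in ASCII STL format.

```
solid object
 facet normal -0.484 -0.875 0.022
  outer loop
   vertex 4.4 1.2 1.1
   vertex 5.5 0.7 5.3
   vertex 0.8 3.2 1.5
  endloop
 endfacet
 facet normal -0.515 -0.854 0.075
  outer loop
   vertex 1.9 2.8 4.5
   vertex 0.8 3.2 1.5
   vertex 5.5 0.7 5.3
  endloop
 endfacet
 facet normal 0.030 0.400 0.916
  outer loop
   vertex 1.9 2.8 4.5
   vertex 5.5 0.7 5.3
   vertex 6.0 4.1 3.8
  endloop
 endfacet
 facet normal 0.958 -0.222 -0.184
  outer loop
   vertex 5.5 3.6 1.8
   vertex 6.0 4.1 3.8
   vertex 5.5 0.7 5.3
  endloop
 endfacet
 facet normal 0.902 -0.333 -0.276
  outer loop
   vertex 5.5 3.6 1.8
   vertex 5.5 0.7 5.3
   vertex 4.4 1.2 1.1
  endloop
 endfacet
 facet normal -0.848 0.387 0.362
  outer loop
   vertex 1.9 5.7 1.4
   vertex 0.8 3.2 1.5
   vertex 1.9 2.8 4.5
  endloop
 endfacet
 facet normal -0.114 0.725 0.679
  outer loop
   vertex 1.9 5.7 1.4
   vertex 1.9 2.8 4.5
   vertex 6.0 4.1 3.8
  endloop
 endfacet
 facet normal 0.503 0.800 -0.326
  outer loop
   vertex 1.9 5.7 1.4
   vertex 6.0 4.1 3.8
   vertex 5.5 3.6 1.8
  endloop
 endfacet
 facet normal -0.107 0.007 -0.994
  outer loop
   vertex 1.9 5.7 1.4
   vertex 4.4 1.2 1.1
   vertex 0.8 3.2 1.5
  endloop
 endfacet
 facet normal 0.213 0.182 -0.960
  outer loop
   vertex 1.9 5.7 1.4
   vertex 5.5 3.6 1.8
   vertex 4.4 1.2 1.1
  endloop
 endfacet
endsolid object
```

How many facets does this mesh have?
10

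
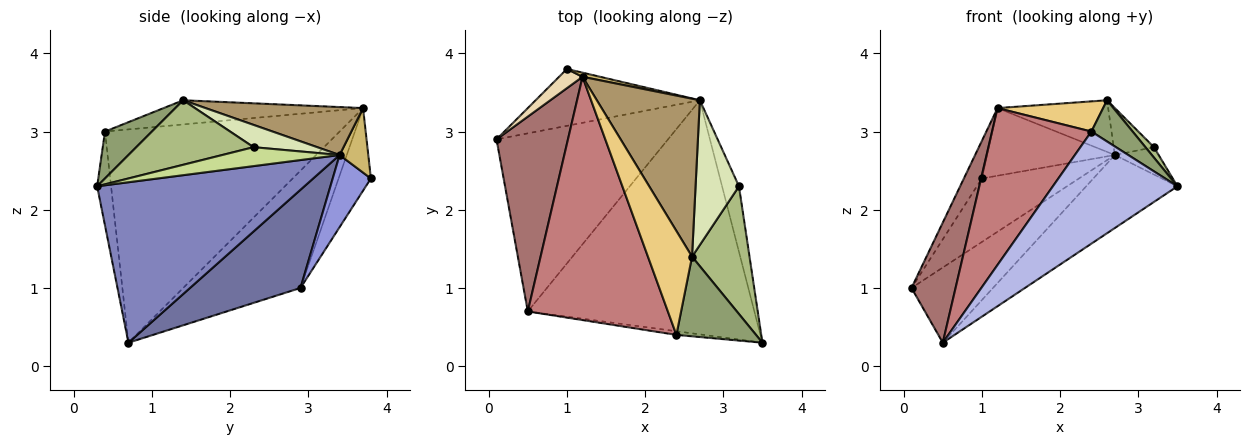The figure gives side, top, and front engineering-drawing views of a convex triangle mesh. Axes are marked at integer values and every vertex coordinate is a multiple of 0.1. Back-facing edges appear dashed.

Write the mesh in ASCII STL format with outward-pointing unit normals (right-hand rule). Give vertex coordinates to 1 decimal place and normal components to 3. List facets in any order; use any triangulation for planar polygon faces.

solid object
 facet normal 0.467 0.344 -0.815
  outer loop
   vertex 2.7 3.4 2.7
   vertex 0.5 0.7 0.3
   vertex 0.1 2.9 1.0
  endloop
 endfacet
 facet normal 0.560 0.247 -0.791
  outer loop
   vertex 2.7 3.4 2.7
   vertex 3.5 0.3 2.3
   vertex 0.5 0.7 0.3
  endloop
 endfacet
 facet normal 0.281 0.715 -0.640
  outer loop
   vertex 2.7 3.4 2.7
   vertex 0.1 2.9 1.0
   vertex 1.0 3.8 2.4
  endloop
 endfacet
 facet normal -0.111 -0.993 -0.032
  outer loop
   vertex 2.4 0.4 3.0
   vertex 0.5 0.7 0.3
   vertex 3.5 0.3 2.3
  endloop
 endfacet
 facet normal 0.464 -0.407 0.787
  outer loop
   vertex 2.4 0.4 3.0
   vertex 3.5 0.3 2.3
   vertex 2.6 1.4 3.4
  endloop
 endfacet
 facet normal 0.746 -0.054 0.664
  outer loop
   vertex 3.2 2.3 2.8
   vertex 2.6 1.4 3.4
   vertex 3.5 0.3 2.3
  endloop
 endfacet
 facet normal 0.718 0.268 -0.642
  outer loop
   vertex 3.2 2.3 2.8
   vertex 3.5 0.3 2.3
   vertex 2.7 3.4 2.7
  endloop
 endfacet
 facet normal 0.439 0.277 0.855
  outer loop
   vertex 3.2 2.3 2.8
   vertex 2.7 3.4 2.7
   vertex 2.6 1.4 3.4
  endloop
 endfacet
 facet normal 0.405 0.284 0.869
  outer loop
   vertex 1.2 3.7 3.3
   vertex 2.6 1.4 3.4
   vertex 2.7 3.4 2.7
  endloop
 endfacet
 facet normal 0.219 0.974 0.060
  outer loop
   vertex 1.2 3.7 3.3
   vertex 2.7 3.4 2.7
   vertex 1.0 3.8 2.4
  endloop
 endfacet
 facet normal -0.466 -0.247 0.850
  outer loop
   vertex 1.2 3.7 3.3
   vertex 2.4 0.4 3.0
   vertex 2.6 1.4 3.4
  endloop
 endfacet
 facet normal -0.848 0.473 0.241
  outer loop
   vertex 1.2 3.7 3.3
   vertex 1.0 3.8 2.4
   vertex 0.1 2.9 1.0
  endloop
 endfacet
 facet normal -0.813 -0.305 0.495
  outer loop
   vertex 1.2 3.7 3.3
   vertex 0.1 2.9 1.0
   vertex 0.5 0.7 0.3
  endloop
 endfacet
 facet normal -0.788 -0.334 0.517
  outer loop
   vertex 1.2 3.7 3.3
   vertex 0.5 0.7 0.3
   vertex 2.4 0.4 3.0
  endloop
 endfacet
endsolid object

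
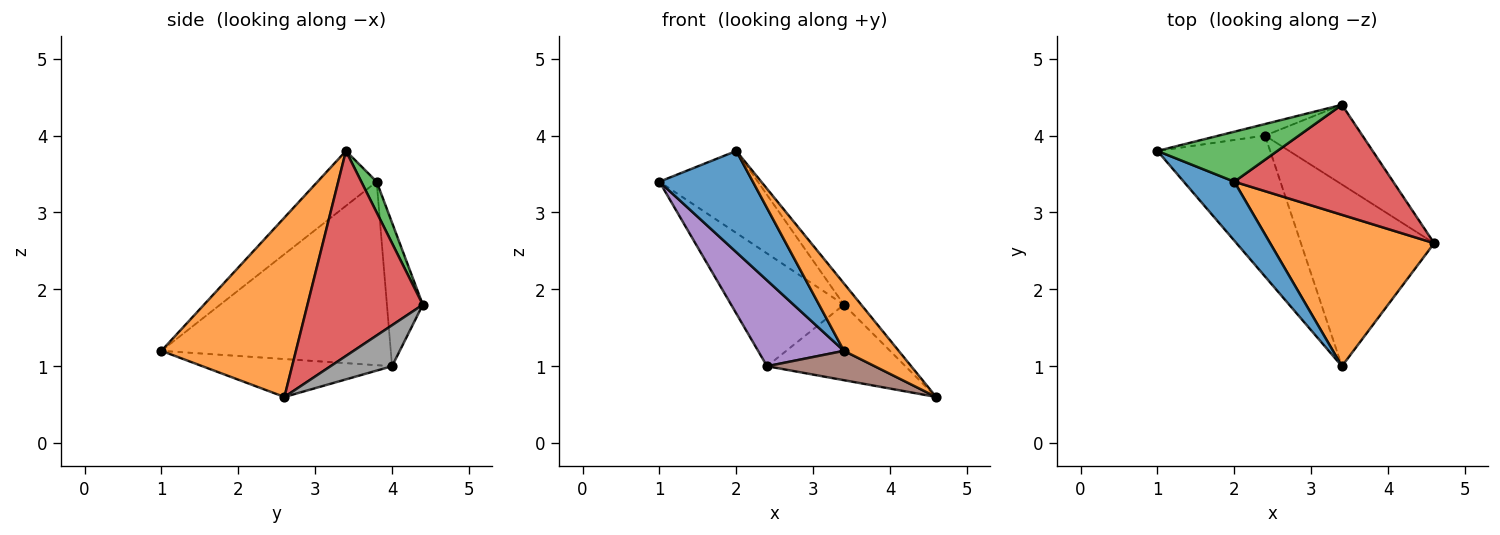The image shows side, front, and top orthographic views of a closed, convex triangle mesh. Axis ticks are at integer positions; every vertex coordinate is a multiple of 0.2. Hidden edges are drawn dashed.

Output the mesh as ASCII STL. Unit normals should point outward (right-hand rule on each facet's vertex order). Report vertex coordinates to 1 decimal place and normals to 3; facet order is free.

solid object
 facet normal -0.480 -0.758 0.441
  outer loop
   vertex 2.0 3.4 3.8
   vertex 1.0 3.8 3.4
   vertex 3.4 1.0 1.2
  endloop
 endfacet
 facet normal 0.707 -0.288 0.646
  outer loop
   vertex 2.0 3.4 3.8
   vertex 3.4 1.0 1.2
   vertex 4.6 2.6 0.6
  endloop
 endfacet
 facet normal 0.132 0.846 0.516
  outer loop
   vertex 3.4 4.4 1.8
   vertex 1.0 3.8 3.4
   vertex 2.0 3.4 3.8
  endloop
 endfacet
 facet normal 0.785 0.118 0.608
  outer loop
   vertex 3.4 4.4 1.8
   vertex 2.0 3.4 3.8
   vertex 4.6 2.6 0.6
  endloop
 endfacet
 facet normal -0.812 -0.304 -0.499
  outer loop
   vertex 2.4 4.0 1.0
   vertex 3.4 1.0 1.2
   vertex 1.0 3.8 3.4
  endloop
 endfacet
 facet normal -0.270 -0.154 -0.950
  outer loop
   vertex 2.4 4.0 1.0
   vertex 4.6 2.6 0.6
   vertex 3.4 1.0 1.2
  endloop
 endfacet
 facet normal -0.302 0.948 -0.097
  outer loop
   vertex 2.4 4.0 1.0
   vertex 1.0 3.8 3.4
   vertex 3.4 4.4 1.8
  endloop
 endfacet
 facet normal 0.292 0.658 -0.694
  outer loop
   vertex 2.4 4.0 1.0
   vertex 3.4 4.4 1.8
   vertex 4.6 2.6 0.6
  endloop
 endfacet
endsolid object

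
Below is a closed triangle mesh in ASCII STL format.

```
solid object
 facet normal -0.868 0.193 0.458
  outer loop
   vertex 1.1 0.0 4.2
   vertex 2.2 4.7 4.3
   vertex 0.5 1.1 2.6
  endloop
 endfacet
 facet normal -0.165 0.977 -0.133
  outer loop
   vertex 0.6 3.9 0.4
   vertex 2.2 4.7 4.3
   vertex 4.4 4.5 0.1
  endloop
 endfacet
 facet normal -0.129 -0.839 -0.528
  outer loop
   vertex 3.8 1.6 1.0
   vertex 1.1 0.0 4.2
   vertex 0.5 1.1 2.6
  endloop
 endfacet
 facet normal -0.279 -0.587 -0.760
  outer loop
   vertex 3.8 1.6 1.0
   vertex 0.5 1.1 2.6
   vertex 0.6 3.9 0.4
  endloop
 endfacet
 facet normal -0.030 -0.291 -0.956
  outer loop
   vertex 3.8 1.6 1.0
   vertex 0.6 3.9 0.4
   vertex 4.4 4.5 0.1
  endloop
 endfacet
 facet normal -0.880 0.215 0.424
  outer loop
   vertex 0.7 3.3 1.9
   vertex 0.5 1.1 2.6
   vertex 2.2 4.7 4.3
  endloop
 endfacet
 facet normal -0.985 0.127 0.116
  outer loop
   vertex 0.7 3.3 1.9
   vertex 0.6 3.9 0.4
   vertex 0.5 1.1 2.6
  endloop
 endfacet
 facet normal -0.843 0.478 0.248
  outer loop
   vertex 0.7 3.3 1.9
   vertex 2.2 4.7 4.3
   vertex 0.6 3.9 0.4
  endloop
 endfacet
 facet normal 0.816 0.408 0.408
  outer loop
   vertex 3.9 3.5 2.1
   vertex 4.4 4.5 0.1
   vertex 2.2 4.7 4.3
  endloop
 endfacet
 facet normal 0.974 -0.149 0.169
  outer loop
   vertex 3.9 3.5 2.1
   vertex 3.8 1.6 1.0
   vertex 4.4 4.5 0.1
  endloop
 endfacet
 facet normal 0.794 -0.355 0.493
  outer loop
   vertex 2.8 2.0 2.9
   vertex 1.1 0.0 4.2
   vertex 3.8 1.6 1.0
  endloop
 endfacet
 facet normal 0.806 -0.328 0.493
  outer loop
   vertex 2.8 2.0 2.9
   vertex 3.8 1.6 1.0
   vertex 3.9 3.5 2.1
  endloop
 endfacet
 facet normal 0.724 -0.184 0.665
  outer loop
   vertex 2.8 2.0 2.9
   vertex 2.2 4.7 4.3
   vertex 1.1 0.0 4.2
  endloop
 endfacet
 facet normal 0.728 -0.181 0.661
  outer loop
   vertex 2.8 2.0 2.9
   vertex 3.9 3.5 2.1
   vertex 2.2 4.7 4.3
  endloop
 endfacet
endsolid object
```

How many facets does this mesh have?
14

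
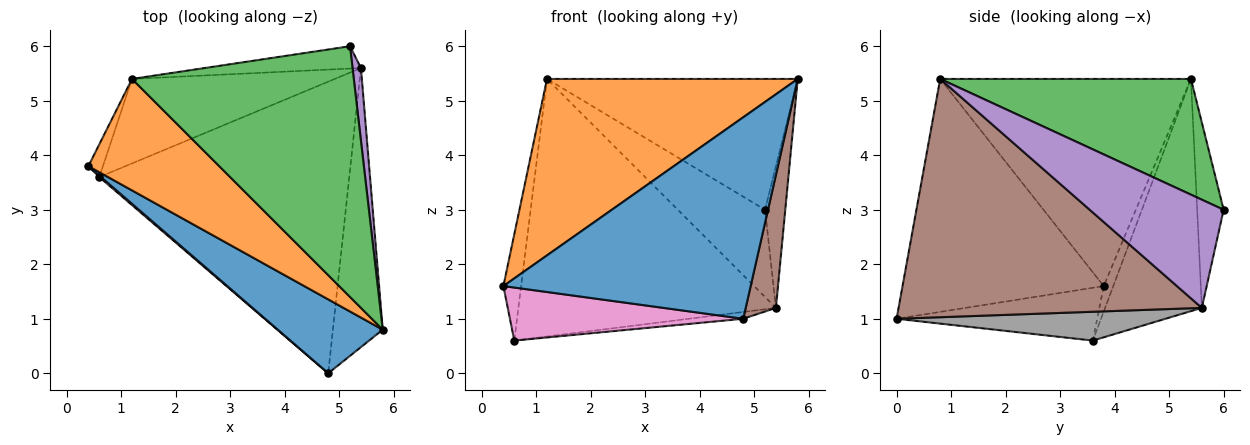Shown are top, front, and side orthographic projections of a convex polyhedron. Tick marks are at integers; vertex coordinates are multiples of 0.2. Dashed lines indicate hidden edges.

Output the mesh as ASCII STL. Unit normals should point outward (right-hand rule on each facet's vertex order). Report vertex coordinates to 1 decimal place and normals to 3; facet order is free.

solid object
 facet normal -0.607 -0.746 0.274
  outer loop
   vertex 4.8 0.0 1.0
   vertex 5.8 0.8 5.4
   vertex 0.4 3.8 1.6
  endloop
 endfacet
 facet normal -0.646 -0.646 0.408
  outer loop
   vertex 1.2 5.4 5.4
   vertex 0.4 3.8 1.6
   vertex 5.8 0.8 5.4
  endloop
 endfacet
 facet normal 0.420 0.420 0.805
  outer loop
   vertex 1.2 5.4 5.4
   vertex 5.8 0.8 5.4
   vertex 5.2 6.0 3.0
  endloop
 endfacet
 facet normal -0.282 0.929 -0.238
  outer loop
   vertex 5.4 5.6 1.2
   vertex 1.2 5.4 5.4
   vertex 5.2 6.0 3.0
  endloop
 endfacet
 facet normal 0.986 0.149 0.076
  outer loop
   vertex 5.4 5.6 1.2
   vertex 5.2 6.0 3.0
   vertex 5.8 0.8 5.4
  endloop
 endfacet
 facet normal 0.974 -0.097 -0.204
  outer loop
   vertex 5.4 5.6 1.2
   vertex 5.8 0.8 5.4
   vertex 4.8 0.0 1.0
  endloop
 endfacet
 facet normal -0.652 -0.758 0.021
  outer loop
   vertex 0.6 3.6 0.6
   vertex 4.8 0.0 1.0
   vertex 0.4 3.8 1.6
  endloop
 endfacet
 facet normal 0.114 0.023 -0.993
  outer loop
   vertex 0.6 3.6 0.6
   vertex 5.4 5.6 1.2
   vertex 4.8 0.0 1.0
  endloop
 endfacet
 facet normal -0.458 0.850 -0.261
  outer loop
   vertex 0.6 3.6 0.6
   vertex 0.4 3.8 1.6
   vertex 1.2 5.4 5.4
  endloop
 endfacet
 facet normal -0.336 0.895 -0.294
  outer loop
   vertex 0.6 3.6 0.6
   vertex 1.2 5.4 5.4
   vertex 5.4 5.6 1.2
  endloop
 endfacet
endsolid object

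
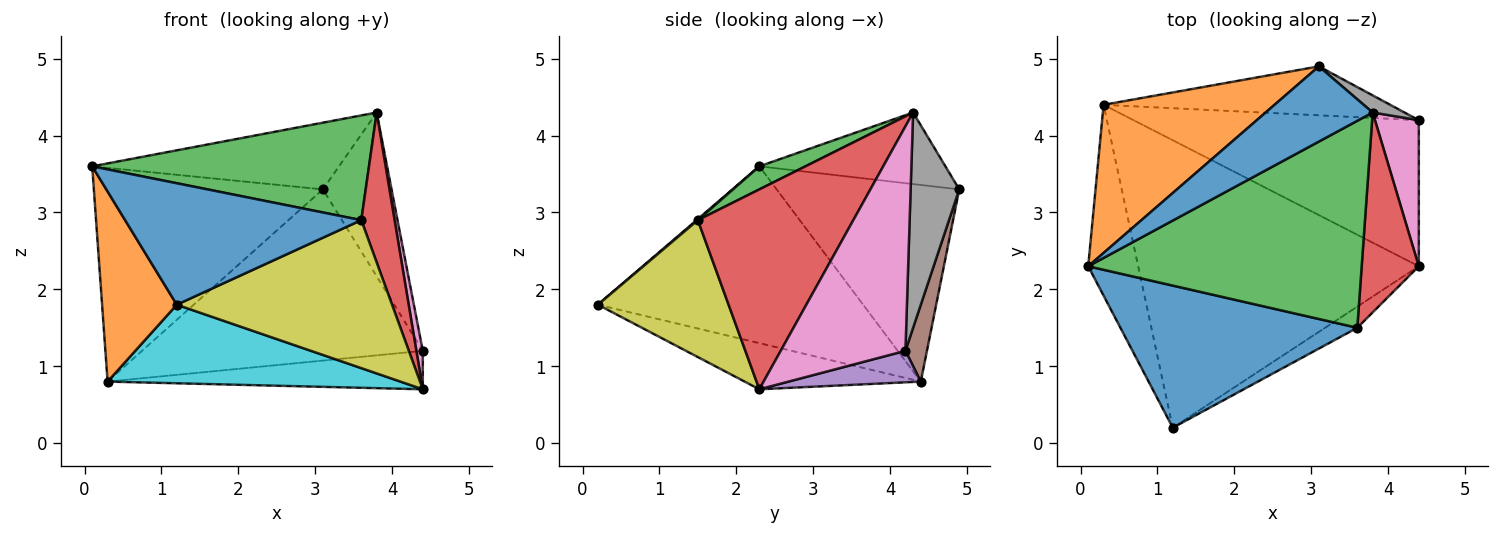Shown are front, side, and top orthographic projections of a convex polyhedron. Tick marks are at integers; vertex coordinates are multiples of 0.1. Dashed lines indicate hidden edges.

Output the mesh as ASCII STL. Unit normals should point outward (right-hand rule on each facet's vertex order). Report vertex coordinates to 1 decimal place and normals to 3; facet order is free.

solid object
 facet normal -0.447 0.593 0.669
  outer loop
   vertex 3.8 4.3 4.3
   vertex 3.1 4.9 3.3
   vertex 0.1 2.3 3.6
  endloop
 endfacet
 facet normal -0.548 0.687 0.476
  outer loop
   vertex 0.3 4.4 0.8
   vertex 0.1 2.3 3.6
   vertex 3.1 4.9 3.3
  endloop
 endfacet
 facet normal 0.075 -0.450 0.890
  outer loop
   vertex 3.6 1.5 2.9
   vertex 3.8 4.3 4.3
   vertex 0.1 2.3 3.6
  endloop
 endfacet
 facet normal 0.942 -0.202 0.269
  outer loop
   vertex 3.6 1.5 2.9
   vertex 4.4 2.3 0.7
   vertex 3.8 4.3 4.3
  endloop
 endfacet
 facet normal 0.106 0.253 -0.962
  outer loop
   vertex 4.4 4.2 1.2
   vertex 4.4 2.3 0.7
   vertex 0.3 4.4 0.8
  endloop
 endfacet
 facet normal 0.074 0.959 -0.274
  outer loop
   vertex 4.4 4.2 1.2
   vertex 0.3 4.4 0.8
   vertex 3.1 4.9 3.3
  endloop
 endfacet
 facet normal 0.980 -0.050 0.191
  outer loop
   vertex 4.4 4.2 1.2
   vertex 3.8 4.3 4.3
   vertex 4.4 2.3 0.7
  endloop
 endfacet
 facet normal 0.576 0.813 0.085
  outer loop
   vertex 4.4 4.2 1.2
   vertex 3.1 4.9 3.3
   vertex 3.8 4.3 4.3
  endloop
 endfacet
 facet normal 0.515 -0.848 -0.121
  outer loop
   vertex 1.2 0.2 1.8
   vertex 4.4 2.3 0.7
   vertex 3.6 1.5 2.9
  endloop
 endfacet
 facet normal -0.157 -0.260 -0.953
  outer loop
   vertex 1.2 0.2 1.8
   vertex 0.3 4.4 0.8
   vertex 4.4 2.3 0.7
  endloop
 endfacet
 facet normal 0.004 -0.650 0.760
  outer loop
   vertex 1.2 0.2 1.8
   vertex 3.6 1.5 2.9
   vertex 0.1 2.3 3.6
  endloop
 endfacet
 facet normal -0.929 -0.262 -0.262
  outer loop
   vertex 1.2 0.2 1.8
   vertex 0.1 2.3 3.6
   vertex 0.3 4.4 0.8
  endloop
 endfacet
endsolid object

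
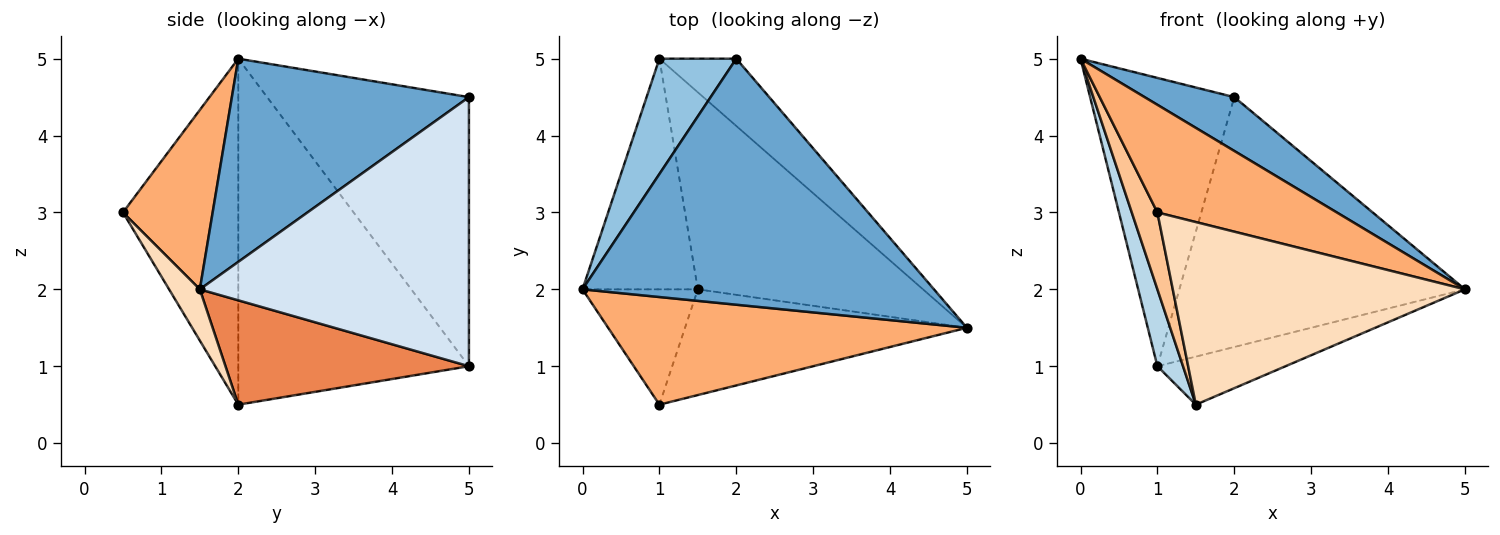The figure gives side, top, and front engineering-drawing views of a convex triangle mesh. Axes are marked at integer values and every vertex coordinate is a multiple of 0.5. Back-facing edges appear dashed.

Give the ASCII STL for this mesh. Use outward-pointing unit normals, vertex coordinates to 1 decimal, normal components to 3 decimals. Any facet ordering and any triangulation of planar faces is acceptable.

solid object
 facet normal 0.492 -0.186 0.851
  outer loop
   vertex 2.0 5.0 4.5
   vertex 0.0 2.0 5.0
   vertex 5.0 1.5 2.0
  endloop
 endfacet
 facet normal -0.793 0.566 0.226
  outer loop
   vertex 1.0 5.0 1.0
   vertex 0.0 2.0 5.0
   vertex 2.0 5.0 4.5
  endloop
 endfacet
 facet normal -0.943 -0.105 -0.314
  outer loop
   vertex 1.0 5.0 1.0
   vertex 1.5 2.0 0.5
   vertex 0.0 2.0 5.0
  endloop
 endfacet
 facet normal 0.673 0.714 -0.192
  outer loop
   vertex 1.0 5.0 1.0
   vertex 2.0 5.0 4.5
   vertex 5.0 1.5 2.0
  endloop
 endfacet
 facet normal 0.411 0.216 -0.886
  outer loop
   vertex 1.0 5.0 1.0
   vertex 5.0 1.5 2.0
   vertex 1.5 2.0 0.5
  endloop
 endfacet
 facet normal 0.333 -0.667 0.667
  outer loop
   vertex 1.0 0.5 3.0
   vertex 5.0 1.5 2.0
   vertex 0.0 2.0 5.0
  endloop
 endfacet
 facet normal -0.928 -0.206 -0.309
  outer loop
   vertex 1.0 0.5 3.0
   vertex 0.0 2.0 5.0
   vertex 1.5 2.0 0.5
  endloop
 endfacet
 facet normal 0.091 -0.862 -0.499
  outer loop
   vertex 1.0 0.5 3.0
   vertex 1.5 2.0 0.5
   vertex 5.0 1.5 2.0
  endloop
 endfacet
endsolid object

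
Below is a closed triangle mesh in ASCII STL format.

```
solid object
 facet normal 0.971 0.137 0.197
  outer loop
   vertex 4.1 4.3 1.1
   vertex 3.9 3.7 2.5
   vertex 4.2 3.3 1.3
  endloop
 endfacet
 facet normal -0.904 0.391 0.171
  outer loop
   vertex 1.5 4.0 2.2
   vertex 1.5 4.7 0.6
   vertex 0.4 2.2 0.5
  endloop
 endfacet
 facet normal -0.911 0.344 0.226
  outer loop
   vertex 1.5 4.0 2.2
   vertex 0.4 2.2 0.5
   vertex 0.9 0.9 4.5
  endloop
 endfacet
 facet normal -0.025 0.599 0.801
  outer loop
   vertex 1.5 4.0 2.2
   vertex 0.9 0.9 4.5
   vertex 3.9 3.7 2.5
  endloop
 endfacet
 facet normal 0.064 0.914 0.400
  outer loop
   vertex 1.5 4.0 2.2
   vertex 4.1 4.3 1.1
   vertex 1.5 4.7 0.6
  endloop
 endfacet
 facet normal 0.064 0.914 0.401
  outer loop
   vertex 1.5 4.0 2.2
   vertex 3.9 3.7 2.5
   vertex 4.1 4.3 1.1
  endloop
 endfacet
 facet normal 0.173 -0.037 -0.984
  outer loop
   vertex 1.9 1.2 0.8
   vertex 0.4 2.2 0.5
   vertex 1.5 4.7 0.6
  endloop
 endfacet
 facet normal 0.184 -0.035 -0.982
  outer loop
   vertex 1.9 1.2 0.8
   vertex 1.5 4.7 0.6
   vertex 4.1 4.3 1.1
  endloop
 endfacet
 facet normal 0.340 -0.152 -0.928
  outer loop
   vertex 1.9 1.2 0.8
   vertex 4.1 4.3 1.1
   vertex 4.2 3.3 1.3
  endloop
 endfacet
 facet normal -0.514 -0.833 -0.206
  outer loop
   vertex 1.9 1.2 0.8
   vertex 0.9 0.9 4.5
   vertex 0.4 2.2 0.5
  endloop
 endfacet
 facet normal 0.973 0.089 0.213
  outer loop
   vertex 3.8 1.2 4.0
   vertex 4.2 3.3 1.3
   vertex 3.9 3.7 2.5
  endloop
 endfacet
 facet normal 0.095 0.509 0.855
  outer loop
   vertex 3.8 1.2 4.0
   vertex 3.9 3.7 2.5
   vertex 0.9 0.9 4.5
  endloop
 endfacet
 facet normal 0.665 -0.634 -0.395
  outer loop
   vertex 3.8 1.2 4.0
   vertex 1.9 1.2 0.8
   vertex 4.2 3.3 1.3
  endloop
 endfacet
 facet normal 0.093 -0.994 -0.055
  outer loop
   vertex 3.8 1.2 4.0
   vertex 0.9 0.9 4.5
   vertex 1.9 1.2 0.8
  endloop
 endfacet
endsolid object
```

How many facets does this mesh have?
14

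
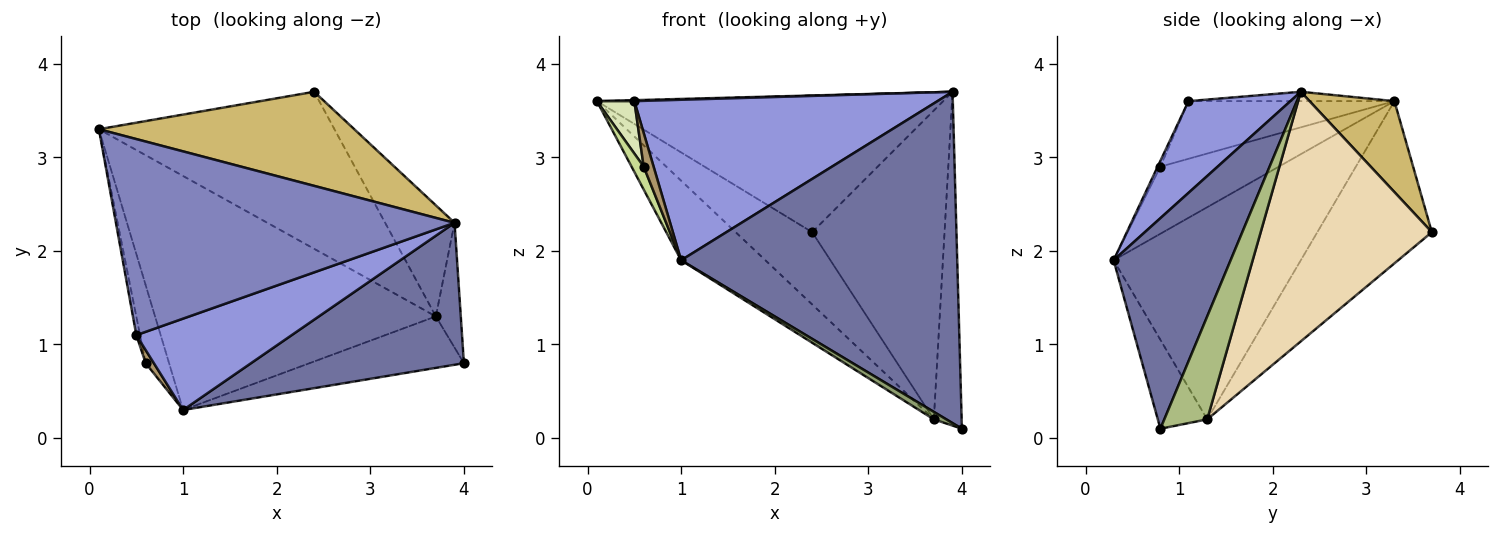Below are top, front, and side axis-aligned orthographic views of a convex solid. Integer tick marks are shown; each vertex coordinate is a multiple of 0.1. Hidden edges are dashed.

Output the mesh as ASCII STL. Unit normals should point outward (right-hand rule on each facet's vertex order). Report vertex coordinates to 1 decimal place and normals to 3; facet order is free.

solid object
 facet normal 0.363 -0.857 0.367
  outer loop
   vertex 3.9 2.3 3.7
   vertex 1.0 0.3 1.9
   vertex 4.0 0.8 0.1
  endloop
 endfacet
 facet normal -0.028 -0.005 1.000
  outer loop
   vertex 0.5 1.1 3.6
   vertex 3.9 2.3 3.7
   vertex 0.1 3.3 3.6
  endloop
 endfacet
 facet normal 0.280 -0.834 0.475
  outer loop
   vertex 0.5 1.1 3.6
   vertex 1.0 0.3 1.9
   vertex 3.9 2.3 3.7
  endloop
 endfacet
 facet normal -0.582 0.262 -0.770
  outer loop
   vertex 3.7 1.3 0.2
   vertex 1.0 0.3 1.9
   vertex 0.1 3.3 3.6
  endloop
 endfacet
 facet normal -0.495 -0.125 -0.860
  outer loop
   vertex 3.7 1.3 0.2
   vertex 4.0 0.8 0.1
   vertex 1.0 0.3 1.9
  endloop
 endfacet
 facet normal 0.822 0.533 -0.199
  outer loop
   vertex 3.7 1.3 0.2
   vertex 3.9 2.3 3.7
   vertex 4.0 0.8 0.1
  endloop
 endfacet
 facet normal -0.940 -0.096 -0.328
  outer loop
   vertex 0.6 0.8 2.9
   vertex 0.1 3.3 3.6
   vertex 1.0 0.3 1.9
  endloop
 endfacet
 facet normal -0.982 -0.179 -0.064
  outer loop
   vertex 0.6 0.8 2.9
   vertex 0.5 1.1 3.6
   vertex 0.1 3.3 3.6
  endloop
 endfacet
 facet normal -0.251 -0.902 0.351
  outer loop
   vertex 0.6 0.8 2.9
   vertex 1.0 0.3 1.9
   vertex 0.5 1.1 3.6
  endloop
 endfacet
 facet normal 0.198 0.807 0.556
  outer loop
   vertex 2.4 3.7 2.2
   vertex 0.1 3.3 3.6
   vertex 3.9 2.3 3.7
  endloop
 endfacet
 facet normal -0.530 0.354 -0.770
  outer loop
   vertex 2.4 3.7 2.2
   vertex 3.7 1.3 0.2
   vertex 0.1 3.3 3.6
  endloop
 endfacet
 facet normal 0.773 0.598 -0.215
  outer loop
   vertex 2.4 3.7 2.2
   vertex 3.9 2.3 3.7
   vertex 3.7 1.3 0.2
  endloop
 endfacet
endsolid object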